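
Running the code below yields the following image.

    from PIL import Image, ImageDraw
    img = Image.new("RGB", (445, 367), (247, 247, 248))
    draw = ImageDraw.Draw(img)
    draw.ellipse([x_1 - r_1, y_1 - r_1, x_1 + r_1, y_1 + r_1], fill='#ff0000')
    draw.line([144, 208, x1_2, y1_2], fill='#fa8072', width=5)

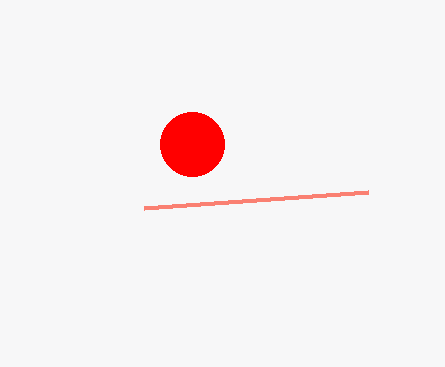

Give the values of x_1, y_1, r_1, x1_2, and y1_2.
x_1 = 192, y_1 = 144, r_1 = 32, x1_2 = 368, y1_2 = 192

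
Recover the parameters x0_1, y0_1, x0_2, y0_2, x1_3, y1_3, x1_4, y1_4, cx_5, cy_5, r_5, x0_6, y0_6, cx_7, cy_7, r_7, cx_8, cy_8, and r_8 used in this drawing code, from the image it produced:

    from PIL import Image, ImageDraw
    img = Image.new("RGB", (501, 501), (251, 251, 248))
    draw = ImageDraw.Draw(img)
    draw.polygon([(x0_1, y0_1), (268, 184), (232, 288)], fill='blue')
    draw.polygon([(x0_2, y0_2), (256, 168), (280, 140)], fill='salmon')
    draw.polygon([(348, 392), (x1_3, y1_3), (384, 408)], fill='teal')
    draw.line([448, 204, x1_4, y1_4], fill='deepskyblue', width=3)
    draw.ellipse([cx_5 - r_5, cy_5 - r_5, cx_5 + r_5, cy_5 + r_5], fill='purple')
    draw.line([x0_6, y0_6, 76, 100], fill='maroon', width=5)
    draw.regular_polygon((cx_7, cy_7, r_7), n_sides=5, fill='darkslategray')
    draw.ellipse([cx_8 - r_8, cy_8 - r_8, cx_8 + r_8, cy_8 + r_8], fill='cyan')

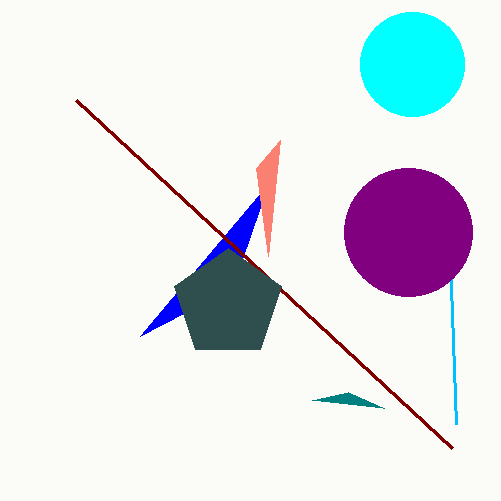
x0_1 = 140; y0_1 = 336; x0_2 = 268; y0_2 = 256; x1_3 = 312; y1_3 = 400; x1_4 = 456; y1_4 = 424; cx_5 = 408; cy_5 = 232; r_5 = 64; x0_6 = 452; y0_6 = 448; cx_7 = 228; cy_7 = 304; r_7 = 56; cx_8 = 412; cy_8 = 64; r_8 = 52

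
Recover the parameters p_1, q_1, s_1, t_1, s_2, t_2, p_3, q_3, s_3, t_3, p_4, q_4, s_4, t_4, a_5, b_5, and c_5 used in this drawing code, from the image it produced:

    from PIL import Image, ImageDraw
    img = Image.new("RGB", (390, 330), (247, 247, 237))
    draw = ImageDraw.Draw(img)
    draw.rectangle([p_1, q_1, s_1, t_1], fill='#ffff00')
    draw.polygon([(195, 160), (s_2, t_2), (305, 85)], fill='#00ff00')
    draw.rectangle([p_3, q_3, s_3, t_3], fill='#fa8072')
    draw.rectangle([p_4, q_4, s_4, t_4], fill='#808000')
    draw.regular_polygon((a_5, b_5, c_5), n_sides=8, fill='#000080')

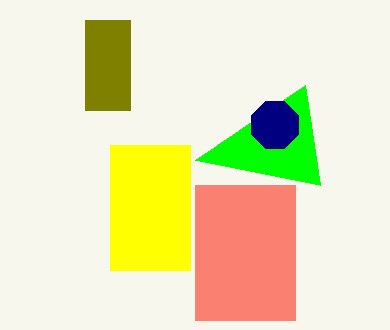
p_1 = 110, q_1 = 145, s_1 = 190, t_1 = 270, s_2 = 320, t_2 = 185, p_3 = 195, q_3 = 185, s_3 = 295, t_3 = 320, p_4 = 85, q_4 = 20, s_4 = 130, t_4 = 110, a_5 = 275, b_5 = 125, c_5 = 25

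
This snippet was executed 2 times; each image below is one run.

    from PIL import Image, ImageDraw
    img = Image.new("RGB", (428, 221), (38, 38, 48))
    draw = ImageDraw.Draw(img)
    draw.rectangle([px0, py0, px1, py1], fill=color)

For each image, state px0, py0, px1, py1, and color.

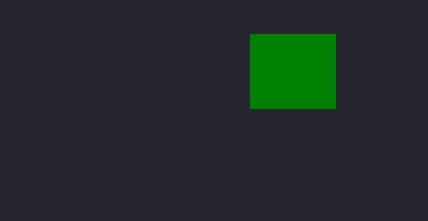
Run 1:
px0 = 250, py0 = 34, px1 = 335, py1 = 108, color = 'green'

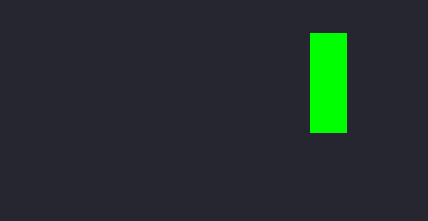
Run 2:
px0 = 310, py0 = 33, px1 = 346, py1 = 132, color = 'lime'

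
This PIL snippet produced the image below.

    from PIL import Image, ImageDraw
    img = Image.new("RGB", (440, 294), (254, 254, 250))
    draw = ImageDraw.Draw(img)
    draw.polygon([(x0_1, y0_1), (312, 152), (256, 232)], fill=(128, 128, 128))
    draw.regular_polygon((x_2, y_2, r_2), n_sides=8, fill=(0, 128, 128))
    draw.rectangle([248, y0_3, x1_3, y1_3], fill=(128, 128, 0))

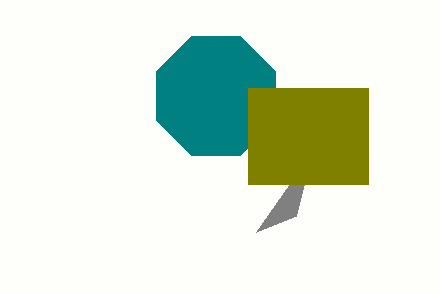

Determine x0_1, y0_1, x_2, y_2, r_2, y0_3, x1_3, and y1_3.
x0_1 = 296, y0_1 = 216, x_2 = 216, y_2 = 96, r_2 = 64, y0_3 = 88, x1_3 = 368, y1_3 = 184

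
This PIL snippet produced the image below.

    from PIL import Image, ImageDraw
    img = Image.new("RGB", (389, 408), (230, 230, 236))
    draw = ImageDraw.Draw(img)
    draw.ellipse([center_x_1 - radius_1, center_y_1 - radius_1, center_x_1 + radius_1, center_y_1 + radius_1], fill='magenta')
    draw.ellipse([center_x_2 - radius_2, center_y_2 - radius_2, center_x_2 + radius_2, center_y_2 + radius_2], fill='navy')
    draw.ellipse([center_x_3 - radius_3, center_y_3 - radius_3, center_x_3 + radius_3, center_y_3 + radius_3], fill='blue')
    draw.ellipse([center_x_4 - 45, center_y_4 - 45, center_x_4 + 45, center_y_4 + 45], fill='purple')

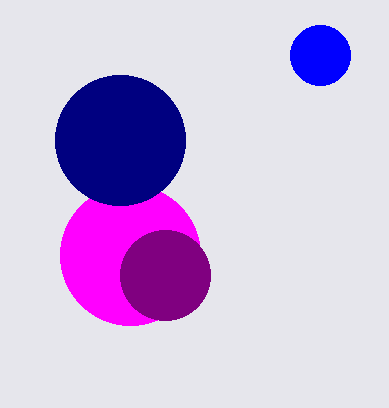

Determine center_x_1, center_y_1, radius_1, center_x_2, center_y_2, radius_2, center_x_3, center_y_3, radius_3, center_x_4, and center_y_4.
center_x_1 = 130, center_y_1 = 255, radius_1 = 70, center_x_2 = 120, center_y_2 = 140, radius_2 = 65, center_x_3 = 320, center_y_3 = 55, radius_3 = 30, center_x_4 = 165, center_y_4 = 275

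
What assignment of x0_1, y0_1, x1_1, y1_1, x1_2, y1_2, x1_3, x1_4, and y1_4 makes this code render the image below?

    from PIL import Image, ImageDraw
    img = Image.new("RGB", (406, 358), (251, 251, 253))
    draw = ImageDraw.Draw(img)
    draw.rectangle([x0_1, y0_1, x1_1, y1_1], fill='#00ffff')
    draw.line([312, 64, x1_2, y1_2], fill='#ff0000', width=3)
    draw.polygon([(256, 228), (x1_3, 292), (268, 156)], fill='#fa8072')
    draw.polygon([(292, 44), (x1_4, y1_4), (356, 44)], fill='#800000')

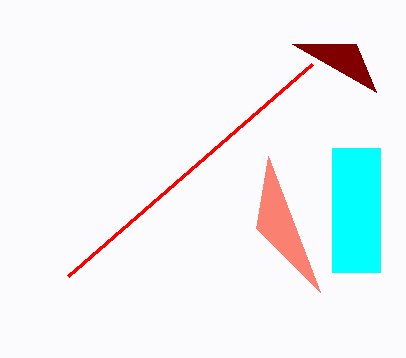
x0_1 = 332, y0_1 = 148, x1_1 = 380, y1_1 = 272, x1_2 = 68, y1_2 = 276, x1_3 = 320, x1_4 = 376, y1_4 = 92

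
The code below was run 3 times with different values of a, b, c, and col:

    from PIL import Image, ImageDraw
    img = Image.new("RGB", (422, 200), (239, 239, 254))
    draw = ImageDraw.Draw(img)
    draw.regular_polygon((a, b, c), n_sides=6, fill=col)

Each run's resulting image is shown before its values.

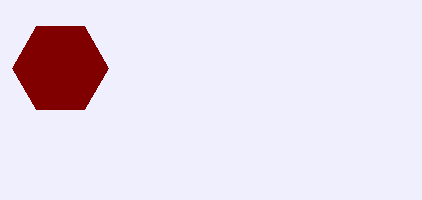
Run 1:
a = 60, b = 68, c = 48, col = 'maroon'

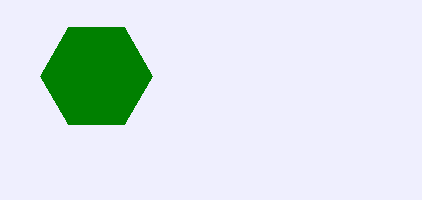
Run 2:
a = 96; b = 76; c = 56; col = 'green'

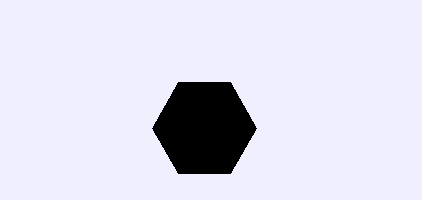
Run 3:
a = 204; b = 128; c = 52; col = 'black'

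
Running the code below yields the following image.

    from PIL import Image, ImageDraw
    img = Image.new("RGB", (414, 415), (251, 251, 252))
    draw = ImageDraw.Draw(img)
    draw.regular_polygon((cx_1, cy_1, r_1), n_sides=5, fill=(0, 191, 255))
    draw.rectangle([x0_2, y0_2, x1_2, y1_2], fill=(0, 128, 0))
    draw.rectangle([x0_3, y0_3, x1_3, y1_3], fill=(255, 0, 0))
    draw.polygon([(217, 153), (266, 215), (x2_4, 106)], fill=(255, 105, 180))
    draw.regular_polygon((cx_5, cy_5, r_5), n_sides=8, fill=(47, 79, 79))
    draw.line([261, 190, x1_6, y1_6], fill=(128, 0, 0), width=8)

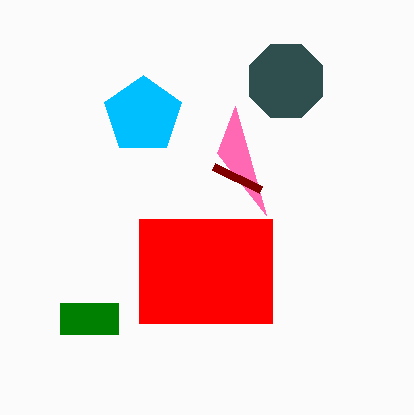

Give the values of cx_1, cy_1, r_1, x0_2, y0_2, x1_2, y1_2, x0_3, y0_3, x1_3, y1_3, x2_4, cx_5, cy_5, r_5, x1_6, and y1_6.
cx_1 = 143; cy_1 = 115; r_1 = 40; x0_2 = 60; y0_2 = 303; x1_2 = 118; y1_2 = 334; x0_3 = 139; y0_3 = 219; x1_3 = 272; y1_3 = 323; x2_4 = 235; cx_5 = 286; cy_5 = 81; r_5 = 40; x1_6 = 214; y1_6 = 167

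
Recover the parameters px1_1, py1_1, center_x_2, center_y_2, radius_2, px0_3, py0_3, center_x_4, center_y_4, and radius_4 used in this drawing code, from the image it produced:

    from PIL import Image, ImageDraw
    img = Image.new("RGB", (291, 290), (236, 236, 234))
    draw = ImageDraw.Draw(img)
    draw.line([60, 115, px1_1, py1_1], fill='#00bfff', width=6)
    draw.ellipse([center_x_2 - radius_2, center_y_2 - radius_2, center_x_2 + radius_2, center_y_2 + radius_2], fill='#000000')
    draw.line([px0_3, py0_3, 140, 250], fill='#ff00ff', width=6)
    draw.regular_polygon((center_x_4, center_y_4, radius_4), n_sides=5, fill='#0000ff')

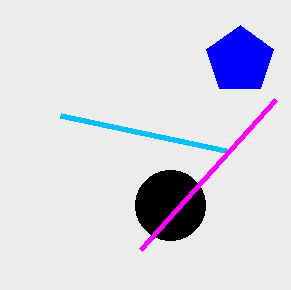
px1_1 = 225, py1_1 = 150, center_x_2 = 170, center_y_2 = 205, radius_2 = 35, px0_3 = 275, py0_3 = 100, center_x_4 = 240, center_y_4 = 60, radius_4 = 35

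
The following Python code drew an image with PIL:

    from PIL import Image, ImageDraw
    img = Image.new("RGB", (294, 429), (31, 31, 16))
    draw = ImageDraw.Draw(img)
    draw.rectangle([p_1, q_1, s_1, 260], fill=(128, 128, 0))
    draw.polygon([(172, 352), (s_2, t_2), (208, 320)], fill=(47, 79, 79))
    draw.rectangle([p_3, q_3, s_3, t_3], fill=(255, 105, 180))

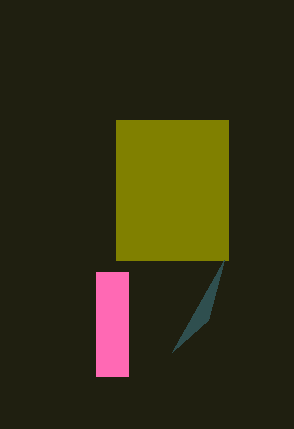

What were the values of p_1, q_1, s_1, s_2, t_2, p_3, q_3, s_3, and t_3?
p_1 = 116
q_1 = 120
s_1 = 228
s_2 = 224
t_2 = 260
p_3 = 96
q_3 = 272
s_3 = 128
t_3 = 376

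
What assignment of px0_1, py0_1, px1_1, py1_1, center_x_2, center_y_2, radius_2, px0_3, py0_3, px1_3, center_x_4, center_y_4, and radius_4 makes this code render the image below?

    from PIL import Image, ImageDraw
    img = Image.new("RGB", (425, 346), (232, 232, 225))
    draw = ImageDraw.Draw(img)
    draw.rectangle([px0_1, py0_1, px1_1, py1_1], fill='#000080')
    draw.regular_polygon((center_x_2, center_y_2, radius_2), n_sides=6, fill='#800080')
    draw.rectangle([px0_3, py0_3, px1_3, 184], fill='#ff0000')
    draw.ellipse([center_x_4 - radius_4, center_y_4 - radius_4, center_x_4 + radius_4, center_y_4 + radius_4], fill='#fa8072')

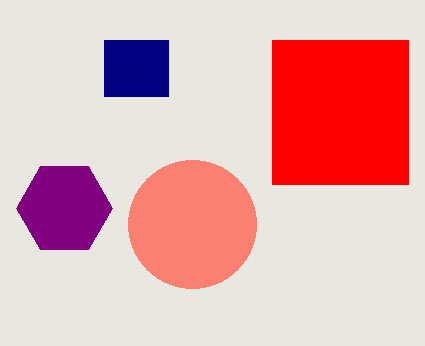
px0_1 = 104; py0_1 = 40; px1_1 = 168; py1_1 = 96; center_x_2 = 64; center_y_2 = 208; radius_2 = 48; px0_3 = 272; py0_3 = 40; px1_3 = 408; center_x_4 = 192; center_y_4 = 224; radius_4 = 64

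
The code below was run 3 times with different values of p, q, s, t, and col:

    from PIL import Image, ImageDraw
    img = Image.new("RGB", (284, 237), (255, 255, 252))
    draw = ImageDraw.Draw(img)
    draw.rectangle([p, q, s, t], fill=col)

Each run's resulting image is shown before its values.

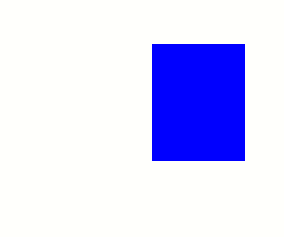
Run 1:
p = 152, q = 44, s = 244, t = 160, col = 'blue'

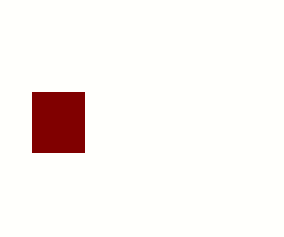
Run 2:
p = 32
q = 92
s = 84
t = 152
col = 'maroon'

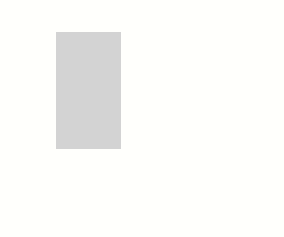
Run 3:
p = 56
q = 32
s = 120
t = 148
col = 'lightgray'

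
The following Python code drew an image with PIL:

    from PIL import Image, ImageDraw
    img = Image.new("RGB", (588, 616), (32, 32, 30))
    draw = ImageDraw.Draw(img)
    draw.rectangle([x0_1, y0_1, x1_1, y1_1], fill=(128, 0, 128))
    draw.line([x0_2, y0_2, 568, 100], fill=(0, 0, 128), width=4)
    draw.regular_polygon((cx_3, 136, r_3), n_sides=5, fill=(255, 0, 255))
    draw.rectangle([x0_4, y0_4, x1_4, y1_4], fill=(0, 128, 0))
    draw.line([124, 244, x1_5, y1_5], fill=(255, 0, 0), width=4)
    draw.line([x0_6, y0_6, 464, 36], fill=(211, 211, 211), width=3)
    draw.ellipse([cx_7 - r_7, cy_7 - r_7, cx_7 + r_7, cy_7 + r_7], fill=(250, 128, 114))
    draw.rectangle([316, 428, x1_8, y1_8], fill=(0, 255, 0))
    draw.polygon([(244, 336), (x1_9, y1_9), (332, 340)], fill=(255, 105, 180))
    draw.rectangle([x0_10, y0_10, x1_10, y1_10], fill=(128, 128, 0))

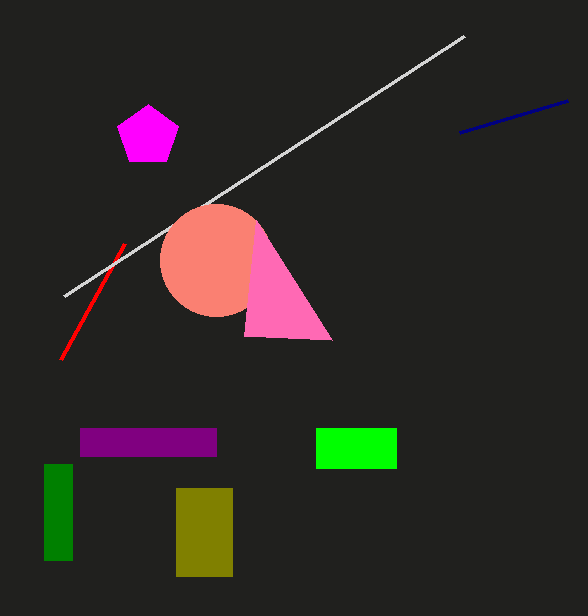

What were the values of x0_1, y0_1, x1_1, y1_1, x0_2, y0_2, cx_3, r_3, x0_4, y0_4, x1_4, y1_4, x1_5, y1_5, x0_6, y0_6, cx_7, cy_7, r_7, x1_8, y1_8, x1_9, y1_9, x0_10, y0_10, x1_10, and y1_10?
x0_1 = 80; y0_1 = 428; x1_1 = 216; y1_1 = 456; x0_2 = 460; y0_2 = 132; cx_3 = 148; r_3 = 32; x0_4 = 44; y0_4 = 464; x1_4 = 72; y1_4 = 560; x1_5 = 60; y1_5 = 360; x0_6 = 64; y0_6 = 296; cx_7 = 216; cy_7 = 260; r_7 = 56; x1_8 = 396; y1_8 = 468; x1_9 = 256; y1_9 = 220; x0_10 = 176; y0_10 = 488; x1_10 = 232; y1_10 = 576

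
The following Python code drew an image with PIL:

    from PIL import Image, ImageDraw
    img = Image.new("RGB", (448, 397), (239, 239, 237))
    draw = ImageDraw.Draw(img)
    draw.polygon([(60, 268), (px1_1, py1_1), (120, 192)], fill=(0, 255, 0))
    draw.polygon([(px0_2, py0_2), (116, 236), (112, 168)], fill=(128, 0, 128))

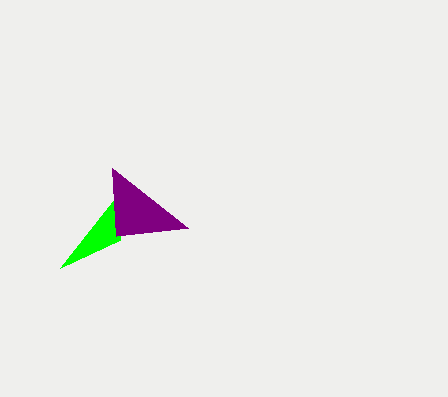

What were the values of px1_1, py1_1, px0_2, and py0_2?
px1_1 = 120
py1_1 = 240
px0_2 = 188
py0_2 = 228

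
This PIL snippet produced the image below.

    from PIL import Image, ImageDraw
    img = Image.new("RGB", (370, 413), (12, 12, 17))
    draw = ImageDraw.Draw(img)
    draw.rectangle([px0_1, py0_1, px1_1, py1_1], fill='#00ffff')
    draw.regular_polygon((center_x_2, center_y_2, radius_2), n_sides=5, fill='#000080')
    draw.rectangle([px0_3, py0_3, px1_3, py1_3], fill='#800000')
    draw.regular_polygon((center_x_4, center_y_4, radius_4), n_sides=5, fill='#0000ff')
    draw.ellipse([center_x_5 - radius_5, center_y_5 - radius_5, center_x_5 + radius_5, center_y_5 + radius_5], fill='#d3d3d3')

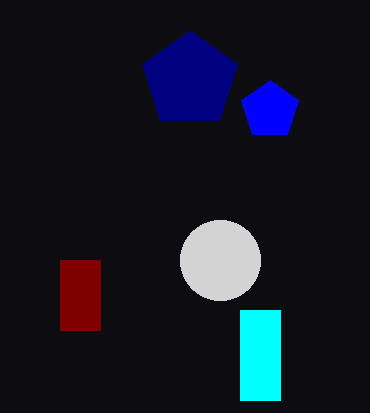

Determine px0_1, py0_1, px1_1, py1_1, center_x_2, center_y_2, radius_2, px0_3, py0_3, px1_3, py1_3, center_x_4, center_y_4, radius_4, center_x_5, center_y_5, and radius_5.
px0_1 = 240; py0_1 = 310; px1_1 = 280; py1_1 = 400; center_x_2 = 190; center_y_2 = 80; radius_2 = 50; px0_3 = 60; py0_3 = 260; px1_3 = 100; py1_3 = 330; center_x_4 = 270; center_y_4 = 110; radius_4 = 30; center_x_5 = 220; center_y_5 = 260; radius_5 = 40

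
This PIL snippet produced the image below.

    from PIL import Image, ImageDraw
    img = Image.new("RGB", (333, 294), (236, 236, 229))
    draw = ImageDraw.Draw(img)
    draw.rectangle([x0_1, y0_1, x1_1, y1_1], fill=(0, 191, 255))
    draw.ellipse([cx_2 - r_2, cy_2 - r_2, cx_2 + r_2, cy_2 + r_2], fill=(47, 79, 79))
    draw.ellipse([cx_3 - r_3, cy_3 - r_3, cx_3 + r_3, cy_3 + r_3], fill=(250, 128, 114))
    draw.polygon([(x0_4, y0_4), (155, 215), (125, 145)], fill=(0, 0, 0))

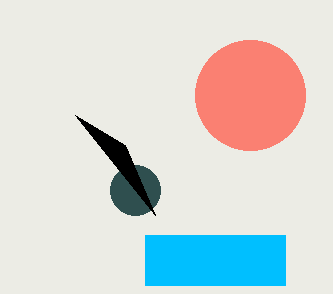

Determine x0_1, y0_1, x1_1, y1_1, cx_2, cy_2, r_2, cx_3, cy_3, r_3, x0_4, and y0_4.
x0_1 = 145
y0_1 = 235
x1_1 = 285
y1_1 = 285
cx_2 = 135
cy_2 = 190
r_2 = 25
cx_3 = 250
cy_3 = 95
r_3 = 55
x0_4 = 75
y0_4 = 115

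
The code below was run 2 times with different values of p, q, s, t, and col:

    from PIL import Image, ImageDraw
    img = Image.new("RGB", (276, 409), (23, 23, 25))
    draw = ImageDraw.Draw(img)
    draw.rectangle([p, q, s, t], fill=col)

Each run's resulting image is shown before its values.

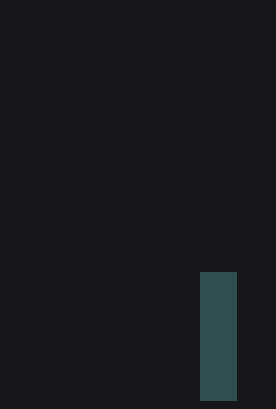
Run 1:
p = 200
q = 272
s = 236
t = 400
col = 'darkslategray'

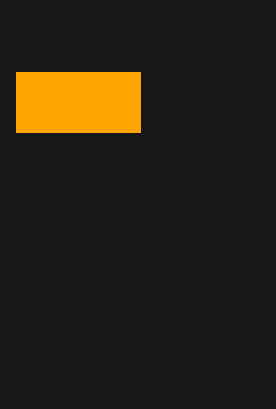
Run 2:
p = 16; q = 72; s = 140; t = 132; col = 'orange'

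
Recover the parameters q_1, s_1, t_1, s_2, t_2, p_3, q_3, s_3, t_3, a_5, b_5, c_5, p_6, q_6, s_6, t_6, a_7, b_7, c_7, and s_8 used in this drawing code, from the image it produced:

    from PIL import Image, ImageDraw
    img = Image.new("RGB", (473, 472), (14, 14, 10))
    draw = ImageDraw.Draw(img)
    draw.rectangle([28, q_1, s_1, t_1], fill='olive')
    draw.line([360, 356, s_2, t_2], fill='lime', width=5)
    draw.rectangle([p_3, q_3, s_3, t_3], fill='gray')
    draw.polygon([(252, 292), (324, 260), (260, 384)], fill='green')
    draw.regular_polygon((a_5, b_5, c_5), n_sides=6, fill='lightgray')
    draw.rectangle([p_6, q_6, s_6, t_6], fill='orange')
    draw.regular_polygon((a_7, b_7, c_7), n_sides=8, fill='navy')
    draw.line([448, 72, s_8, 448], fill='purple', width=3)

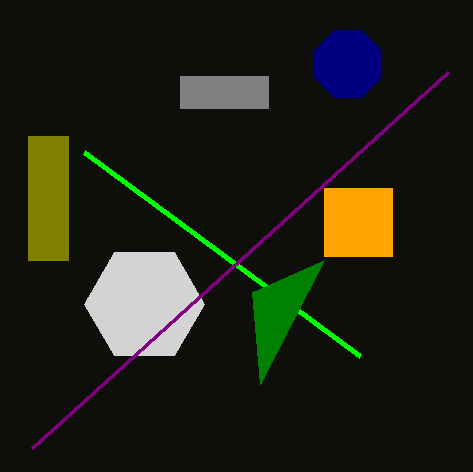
q_1 = 136; s_1 = 68; t_1 = 260; s_2 = 84; t_2 = 152; p_3 = 180; q_3 = 76; s_3 = 268; t_3 = 108; a_5 = 144; b_5 = 304; c_5 = 60; p_6 = 324; q_6 = 188; s_6 = 392; t_6 = 256; a_7 = 348; b_7 = 64; c_7 = 36; s_8 = 32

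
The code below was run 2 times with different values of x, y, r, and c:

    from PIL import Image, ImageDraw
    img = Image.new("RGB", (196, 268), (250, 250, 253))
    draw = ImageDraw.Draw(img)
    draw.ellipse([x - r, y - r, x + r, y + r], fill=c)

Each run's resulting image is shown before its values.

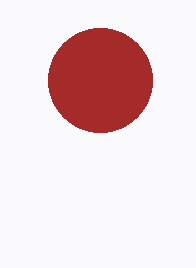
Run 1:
x = 100; y = 80; r = 52; c = 'brown'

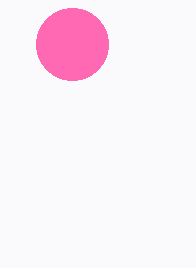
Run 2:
x = 72, y = 44, r = 36, c = 'hotpink'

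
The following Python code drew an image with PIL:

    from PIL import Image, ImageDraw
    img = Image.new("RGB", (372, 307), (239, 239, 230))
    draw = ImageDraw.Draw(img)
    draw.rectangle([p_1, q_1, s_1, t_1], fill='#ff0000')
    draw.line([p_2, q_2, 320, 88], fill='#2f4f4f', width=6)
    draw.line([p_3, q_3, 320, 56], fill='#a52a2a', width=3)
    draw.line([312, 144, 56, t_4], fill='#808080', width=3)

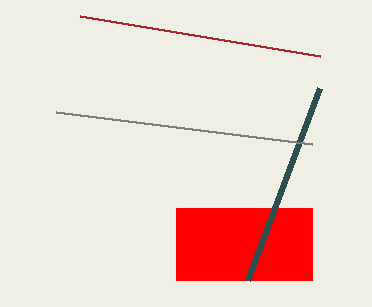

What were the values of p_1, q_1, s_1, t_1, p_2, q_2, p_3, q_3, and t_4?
p_1 = 176; q_1 = 208; s_1 = 312; t_1 = 280; p_2 = 248; q_2 = 280; p_3 = 80; q_3 = 16; t_4 = 112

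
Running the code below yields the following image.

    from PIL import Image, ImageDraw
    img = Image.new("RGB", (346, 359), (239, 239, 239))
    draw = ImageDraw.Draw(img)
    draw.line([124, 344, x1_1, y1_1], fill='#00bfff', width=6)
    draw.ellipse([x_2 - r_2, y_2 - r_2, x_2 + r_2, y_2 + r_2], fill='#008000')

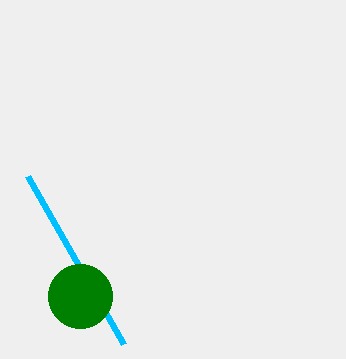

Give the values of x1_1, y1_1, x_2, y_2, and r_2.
x1_1 = 28
y1_1 = 176
x_2 = 80
y_2 = 296
r_2 = 32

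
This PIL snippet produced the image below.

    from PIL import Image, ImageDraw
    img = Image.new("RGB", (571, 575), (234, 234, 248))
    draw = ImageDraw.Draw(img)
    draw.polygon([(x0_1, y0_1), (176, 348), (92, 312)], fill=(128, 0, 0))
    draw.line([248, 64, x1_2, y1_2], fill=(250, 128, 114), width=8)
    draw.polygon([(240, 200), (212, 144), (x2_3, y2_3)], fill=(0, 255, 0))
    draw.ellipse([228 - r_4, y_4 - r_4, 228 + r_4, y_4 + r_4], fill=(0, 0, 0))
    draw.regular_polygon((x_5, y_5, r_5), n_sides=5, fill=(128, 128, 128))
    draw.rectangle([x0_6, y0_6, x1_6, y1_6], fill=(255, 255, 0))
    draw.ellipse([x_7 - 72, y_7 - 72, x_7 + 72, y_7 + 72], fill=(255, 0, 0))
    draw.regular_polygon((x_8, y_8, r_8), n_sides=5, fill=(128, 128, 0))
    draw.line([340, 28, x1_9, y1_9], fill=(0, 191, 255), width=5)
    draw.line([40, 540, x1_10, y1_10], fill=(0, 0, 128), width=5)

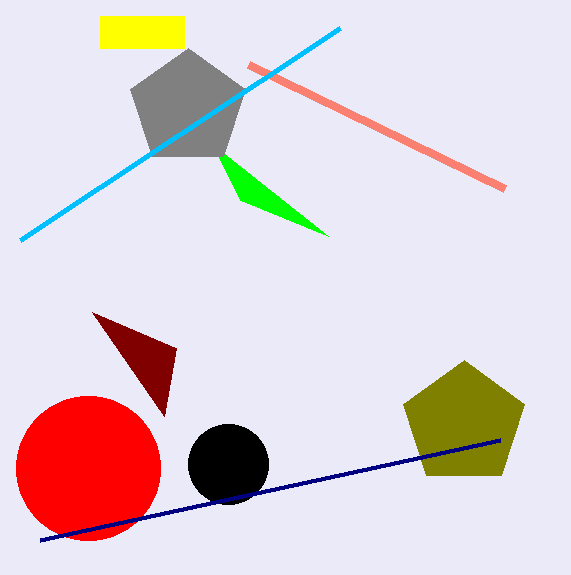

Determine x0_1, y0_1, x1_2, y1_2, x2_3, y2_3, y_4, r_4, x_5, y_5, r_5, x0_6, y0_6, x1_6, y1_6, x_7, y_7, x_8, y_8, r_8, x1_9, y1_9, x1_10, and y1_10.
x0_1 = 164
y0_1 = 416
x1_2 = 504
y1_2 = 188
x2_3 = 328
y2_3 = 236
y_4 = 464
r_4 = 40
x_5 = 188
y_5 = 108
r_5 = 60
x0_6 = 100
y0_6 = 16
x1_6 = 184
y1_6 = 48
x_7 = 88
y_7 = 468
x_8 = 464
y_8 = 424
r_8 = 64
x1_9 = 20
y1_9 = 240
x1_10 = 500
y1_10 = 440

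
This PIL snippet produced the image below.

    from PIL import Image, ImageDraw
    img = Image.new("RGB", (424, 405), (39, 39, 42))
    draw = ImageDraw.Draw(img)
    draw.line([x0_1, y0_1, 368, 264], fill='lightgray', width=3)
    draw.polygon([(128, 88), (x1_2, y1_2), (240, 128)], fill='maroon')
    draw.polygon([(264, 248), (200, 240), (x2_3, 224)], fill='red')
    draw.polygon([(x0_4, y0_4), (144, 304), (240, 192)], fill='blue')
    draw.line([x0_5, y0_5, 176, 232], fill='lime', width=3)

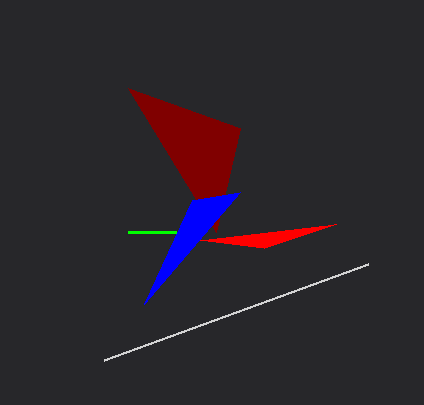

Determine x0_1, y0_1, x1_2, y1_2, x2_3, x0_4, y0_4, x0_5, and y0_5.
x0_1 = 104, y0_1 = 360, x1_2 = 216, y1_2 = 232, x2_3 = 336, x0_4 = 192, y0_4 = 200, x0_5 = 128, y0_5 = 232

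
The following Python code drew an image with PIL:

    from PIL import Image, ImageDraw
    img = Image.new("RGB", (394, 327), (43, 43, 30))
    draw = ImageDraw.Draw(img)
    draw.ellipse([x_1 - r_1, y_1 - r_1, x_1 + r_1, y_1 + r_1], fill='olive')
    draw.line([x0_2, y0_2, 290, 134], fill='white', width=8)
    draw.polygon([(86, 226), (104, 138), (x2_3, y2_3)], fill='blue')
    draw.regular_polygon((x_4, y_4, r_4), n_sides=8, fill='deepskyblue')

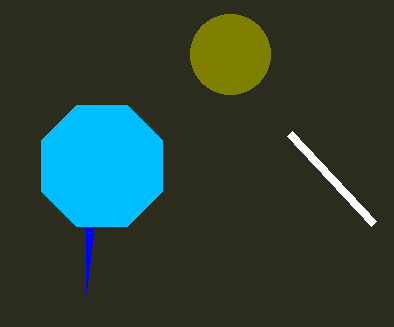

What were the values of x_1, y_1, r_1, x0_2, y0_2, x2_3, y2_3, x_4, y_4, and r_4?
x_1 = 230, y_1 = 54, r_1 = 40, x0_2 = 374, y0_2 = 224, x2_3 = 86, y2_3 = 292, x_4 = 102, y_4 = 166, r_4 = 66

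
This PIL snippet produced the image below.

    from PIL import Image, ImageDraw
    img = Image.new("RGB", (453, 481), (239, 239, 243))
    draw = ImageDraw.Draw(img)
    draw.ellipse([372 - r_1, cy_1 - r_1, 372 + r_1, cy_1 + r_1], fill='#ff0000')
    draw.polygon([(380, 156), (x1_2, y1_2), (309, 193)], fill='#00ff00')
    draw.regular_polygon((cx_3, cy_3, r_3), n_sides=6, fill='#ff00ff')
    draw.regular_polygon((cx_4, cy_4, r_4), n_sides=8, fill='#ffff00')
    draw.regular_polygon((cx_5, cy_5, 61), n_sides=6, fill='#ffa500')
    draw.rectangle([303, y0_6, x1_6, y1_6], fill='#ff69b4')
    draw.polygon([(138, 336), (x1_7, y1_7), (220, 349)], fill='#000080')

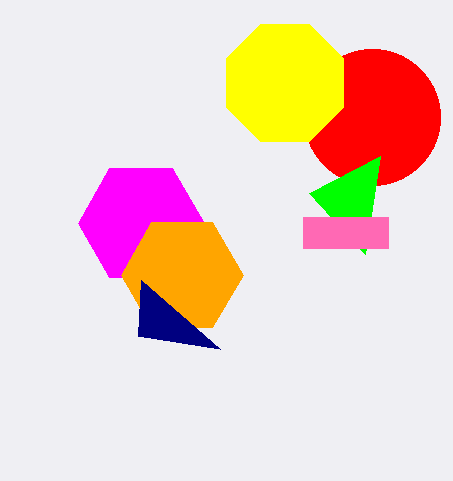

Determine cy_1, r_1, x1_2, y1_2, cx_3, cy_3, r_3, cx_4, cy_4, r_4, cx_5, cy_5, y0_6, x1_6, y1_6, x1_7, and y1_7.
cy_1 = 117, r_1 = 68, x1_2 = 365, y1_2 = 254, cx_3 = 141, cy_3 = 223, r_3 = 63, cx_4 = 285, cy_4 = 83, r_4 = 63, cx_5 = 182, cy_5 = 275, y0_6 = 217, x1_6 = 388, y1_6 = 248, x1_7 = 141, y1_7 = 280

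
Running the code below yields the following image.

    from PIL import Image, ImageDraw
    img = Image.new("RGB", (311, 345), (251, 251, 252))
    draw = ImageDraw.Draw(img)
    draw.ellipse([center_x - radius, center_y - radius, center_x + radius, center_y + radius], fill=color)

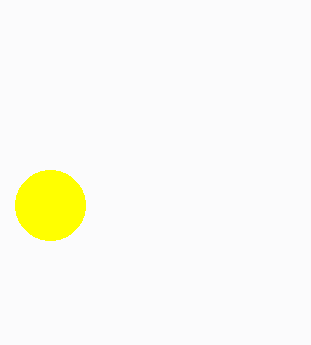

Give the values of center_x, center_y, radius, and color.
center_x = 50
center_y = 205
radius = 35
color = 'yellow'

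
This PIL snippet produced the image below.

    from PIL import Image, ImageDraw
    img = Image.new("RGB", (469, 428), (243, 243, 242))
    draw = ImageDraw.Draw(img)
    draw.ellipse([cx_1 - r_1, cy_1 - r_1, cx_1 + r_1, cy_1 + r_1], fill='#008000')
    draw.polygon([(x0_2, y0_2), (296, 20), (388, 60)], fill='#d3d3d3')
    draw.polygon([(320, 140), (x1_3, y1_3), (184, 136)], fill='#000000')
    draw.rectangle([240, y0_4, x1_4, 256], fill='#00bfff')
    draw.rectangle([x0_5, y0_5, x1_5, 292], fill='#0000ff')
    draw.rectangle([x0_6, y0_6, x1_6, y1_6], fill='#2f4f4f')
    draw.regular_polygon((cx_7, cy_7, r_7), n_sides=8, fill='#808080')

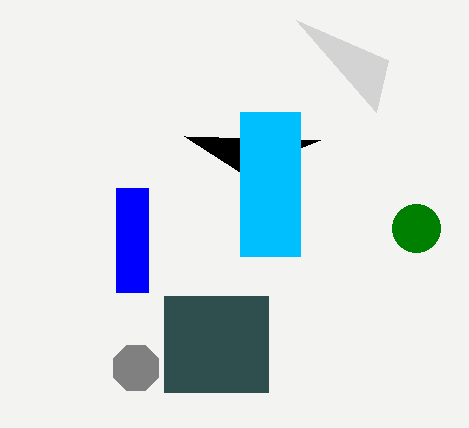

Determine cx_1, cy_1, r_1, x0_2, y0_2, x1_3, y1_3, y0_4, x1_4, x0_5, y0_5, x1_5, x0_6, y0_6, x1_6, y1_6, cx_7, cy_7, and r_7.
cx_1 = 416, cy_1 = 228, r_1 = 24, x0_2 = 376, y0_2 = 112, x1_3 = 240, y1_3 = 172, y0_4 = 112, x1_4 = 300, x0_5 = 116, y0_5 = 188, x1_5 = 148, x0_6 = 164, y0_6 = 296, x1_6 = 268, y1_6 = 392, cx_7 = 136, cy_7 = 368, r_7 = 24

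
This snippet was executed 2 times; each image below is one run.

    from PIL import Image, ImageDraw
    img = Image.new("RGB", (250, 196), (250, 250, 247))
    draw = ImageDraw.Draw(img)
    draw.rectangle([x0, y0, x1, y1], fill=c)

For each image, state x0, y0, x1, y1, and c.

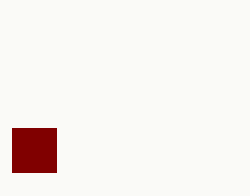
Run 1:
x0 = 12, y0 = 128, x1 = 56, y1 = 172, c = 'maroon'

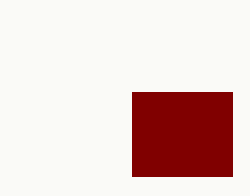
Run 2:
x0 = 132
y0 = 92
x1 = 232
y1 = 176
c = 'maroon'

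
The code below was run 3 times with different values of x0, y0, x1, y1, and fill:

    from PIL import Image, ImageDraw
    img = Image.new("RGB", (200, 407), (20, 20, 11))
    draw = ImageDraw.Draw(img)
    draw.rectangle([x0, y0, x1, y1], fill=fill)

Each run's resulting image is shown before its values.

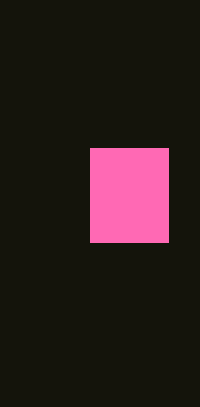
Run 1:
x0 = 90, y0 = 148, x1 = 168, y1 = 242, fill = 'hotpink'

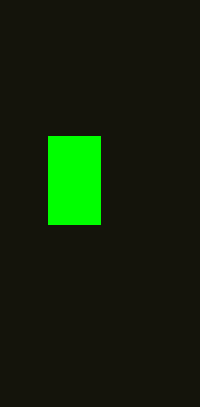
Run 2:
x0 = 48; y0 = 136; x1 = 100; y1 = 224; fill = 'lime'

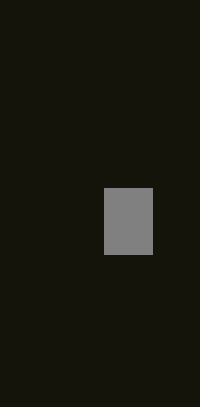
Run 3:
x0 = 104
y0 = 188
x1 = 152
y1 = 254
fill = 'gray'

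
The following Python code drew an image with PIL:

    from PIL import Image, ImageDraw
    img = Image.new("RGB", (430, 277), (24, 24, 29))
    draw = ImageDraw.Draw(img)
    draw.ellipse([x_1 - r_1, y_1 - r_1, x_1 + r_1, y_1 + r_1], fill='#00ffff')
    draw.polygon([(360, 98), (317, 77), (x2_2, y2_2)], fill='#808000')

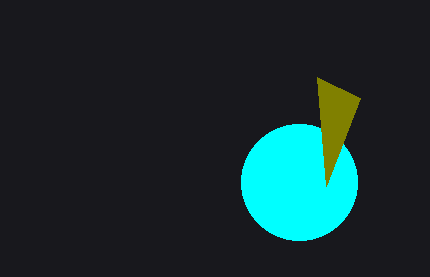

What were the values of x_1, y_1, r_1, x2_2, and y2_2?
x_1 = 299, y_1 = 182, r_1 = 58, x2_2 = 326, y2_2 = 186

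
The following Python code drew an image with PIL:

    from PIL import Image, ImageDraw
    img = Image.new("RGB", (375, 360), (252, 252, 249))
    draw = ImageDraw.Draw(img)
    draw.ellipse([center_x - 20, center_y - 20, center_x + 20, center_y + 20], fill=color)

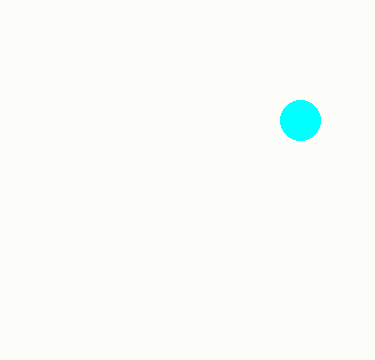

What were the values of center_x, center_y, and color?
center_x = 300
center_y = 120
color = 'cyan'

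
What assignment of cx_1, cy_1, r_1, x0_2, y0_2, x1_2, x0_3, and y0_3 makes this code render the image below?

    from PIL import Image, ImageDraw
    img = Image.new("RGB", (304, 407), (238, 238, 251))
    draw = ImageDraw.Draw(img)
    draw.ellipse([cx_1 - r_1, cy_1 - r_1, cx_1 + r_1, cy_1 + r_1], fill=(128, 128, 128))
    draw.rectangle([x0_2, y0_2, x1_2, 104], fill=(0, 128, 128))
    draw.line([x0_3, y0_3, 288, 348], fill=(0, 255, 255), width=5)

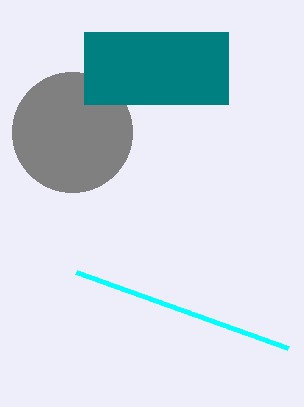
cx_1 = 72; cy_1 = 132; r_1 = 60; x0_2 = 84; y0_2 = 32; x1_2 = 228; x0_3 = 76; y0_3 = 272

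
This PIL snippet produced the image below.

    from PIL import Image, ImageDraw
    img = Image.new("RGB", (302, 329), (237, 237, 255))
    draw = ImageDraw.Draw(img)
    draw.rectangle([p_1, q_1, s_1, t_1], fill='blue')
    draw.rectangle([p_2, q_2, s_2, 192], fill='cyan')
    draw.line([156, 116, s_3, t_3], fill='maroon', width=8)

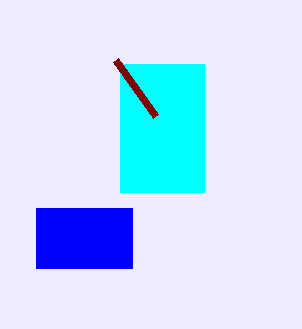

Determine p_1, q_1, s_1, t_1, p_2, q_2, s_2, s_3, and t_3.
p_1 = 36; q_1 = 208; s_1 = 132; t_1 = 268; p_2 = 120; q_2 = 64; s_2 = 204; s_3 = 116; t_3 = 60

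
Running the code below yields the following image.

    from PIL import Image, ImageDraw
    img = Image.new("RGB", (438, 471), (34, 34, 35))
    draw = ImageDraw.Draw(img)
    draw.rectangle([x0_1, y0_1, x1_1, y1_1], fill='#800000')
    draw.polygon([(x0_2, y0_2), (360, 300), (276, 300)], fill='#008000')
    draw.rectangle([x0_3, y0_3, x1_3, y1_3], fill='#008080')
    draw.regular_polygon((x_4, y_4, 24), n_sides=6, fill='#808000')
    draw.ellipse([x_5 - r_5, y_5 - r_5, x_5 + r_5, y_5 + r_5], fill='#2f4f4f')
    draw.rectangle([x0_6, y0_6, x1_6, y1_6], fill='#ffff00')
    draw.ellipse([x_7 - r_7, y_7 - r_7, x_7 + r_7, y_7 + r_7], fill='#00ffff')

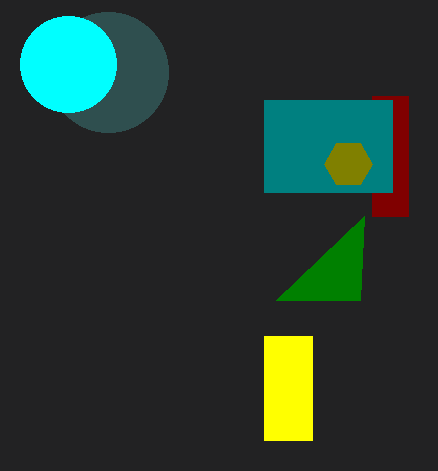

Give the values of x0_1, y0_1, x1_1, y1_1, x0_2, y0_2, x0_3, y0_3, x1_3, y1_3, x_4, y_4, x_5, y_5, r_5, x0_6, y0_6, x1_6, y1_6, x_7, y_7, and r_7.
x0_1 = 372, y0_1 = 96, x1_1 = 408, y1_1 = 216, x0_2 = 364, y0_2 = 216, x0_3 = 264, y0_3 = 100, x1_3 = 392, y1_3 = 192, x_4 = 348, y_4 = 164, x_5 = 108, y_5 = 72, r_5 = 60, x0_6 = 264, y0_6 = 336, x1_6 = 312, y1_6 = 440, x_7 = 68, y_7 = 64, r_7 = 48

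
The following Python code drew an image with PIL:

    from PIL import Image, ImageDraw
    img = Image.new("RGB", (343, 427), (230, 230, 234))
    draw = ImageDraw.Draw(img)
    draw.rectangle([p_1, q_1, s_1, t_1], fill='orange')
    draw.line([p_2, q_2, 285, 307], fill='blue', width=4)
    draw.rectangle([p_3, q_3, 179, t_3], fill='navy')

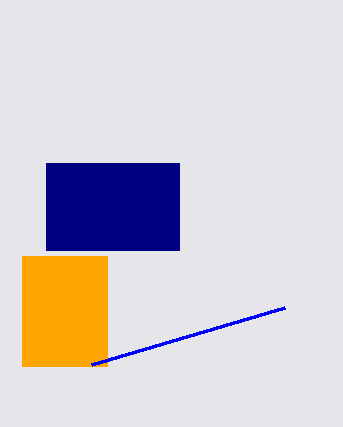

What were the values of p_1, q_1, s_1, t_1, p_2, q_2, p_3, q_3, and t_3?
p_1 = 22
q_1 = 256
s_1 = 107
t_1 = 366
p_2 = 92
q_2 = 364
p_3 = 46
q_3 = 163
t_3 = 250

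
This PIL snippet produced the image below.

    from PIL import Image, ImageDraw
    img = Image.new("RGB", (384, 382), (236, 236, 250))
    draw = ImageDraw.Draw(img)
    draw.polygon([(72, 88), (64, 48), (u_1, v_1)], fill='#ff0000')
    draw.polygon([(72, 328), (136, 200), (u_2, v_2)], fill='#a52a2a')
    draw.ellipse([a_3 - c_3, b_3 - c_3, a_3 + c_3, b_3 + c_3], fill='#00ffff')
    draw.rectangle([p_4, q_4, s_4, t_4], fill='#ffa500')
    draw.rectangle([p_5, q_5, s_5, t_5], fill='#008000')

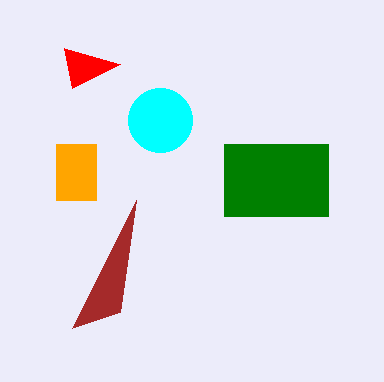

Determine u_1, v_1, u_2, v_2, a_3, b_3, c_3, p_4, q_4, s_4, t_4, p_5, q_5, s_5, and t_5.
u_1 = 120
v_1 = 64
u_2 = 120
v_2 = 312
a_3 = 160
b_3 = 120
c_3 = 32
p_4 = 56
q_4 = 144
s_4 = 96
t_4 = 200
p_5 = 224
q_5 = 144
s_5 = 328
t_5 = 216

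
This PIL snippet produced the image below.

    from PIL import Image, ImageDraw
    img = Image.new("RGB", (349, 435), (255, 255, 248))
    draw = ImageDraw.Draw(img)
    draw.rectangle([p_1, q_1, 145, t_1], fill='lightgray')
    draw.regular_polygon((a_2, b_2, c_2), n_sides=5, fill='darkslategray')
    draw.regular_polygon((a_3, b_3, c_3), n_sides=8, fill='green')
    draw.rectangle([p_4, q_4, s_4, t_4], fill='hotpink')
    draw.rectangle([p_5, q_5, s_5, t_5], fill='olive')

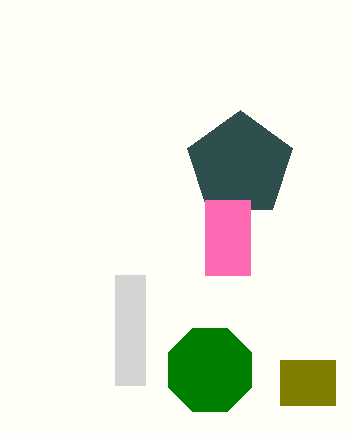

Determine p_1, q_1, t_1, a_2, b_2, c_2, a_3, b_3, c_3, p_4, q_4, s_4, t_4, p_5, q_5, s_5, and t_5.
p_1 = 115, q_1 = 275, t_1 = 385, a_2 = 240, b_2 = 165, c_2 = 55, a_3 = 210, b_3 = 370, c_3 = 45, p_4 = 205, q_4 = 200, s_4 = 250, t_4 = 275, p_5 = 280, q_5 = 360, s_5 = 335, t_5 = 405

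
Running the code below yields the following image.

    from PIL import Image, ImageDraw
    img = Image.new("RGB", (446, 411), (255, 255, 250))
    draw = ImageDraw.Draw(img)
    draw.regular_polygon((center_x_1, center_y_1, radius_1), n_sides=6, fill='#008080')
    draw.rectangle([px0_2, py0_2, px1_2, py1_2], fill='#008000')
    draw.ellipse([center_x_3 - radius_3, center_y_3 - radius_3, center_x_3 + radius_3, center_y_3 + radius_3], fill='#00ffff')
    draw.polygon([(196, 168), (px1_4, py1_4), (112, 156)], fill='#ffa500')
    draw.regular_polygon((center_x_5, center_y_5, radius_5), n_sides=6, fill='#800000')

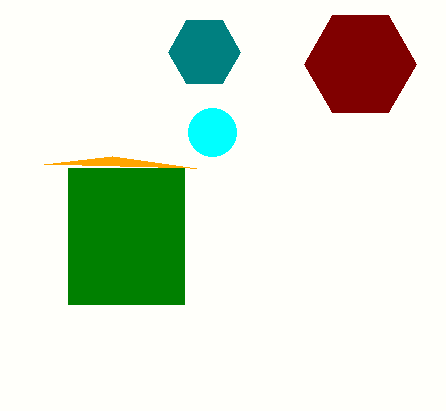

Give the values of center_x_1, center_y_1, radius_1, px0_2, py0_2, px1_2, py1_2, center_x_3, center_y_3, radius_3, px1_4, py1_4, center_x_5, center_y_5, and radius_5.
center_x_1 = 204, center_y_1 = 52, radius_1 = 36, px0_2 = 68, py0_2 = 168, px1_2 = 184, py1_2 = 304, center_x_3 = 212, center_y_3 = 132, radius_3 = 24, px1_4 = 44, py1_4 = 164, center_x_5 = 360, center_y_5 = 64, radius_5 = 56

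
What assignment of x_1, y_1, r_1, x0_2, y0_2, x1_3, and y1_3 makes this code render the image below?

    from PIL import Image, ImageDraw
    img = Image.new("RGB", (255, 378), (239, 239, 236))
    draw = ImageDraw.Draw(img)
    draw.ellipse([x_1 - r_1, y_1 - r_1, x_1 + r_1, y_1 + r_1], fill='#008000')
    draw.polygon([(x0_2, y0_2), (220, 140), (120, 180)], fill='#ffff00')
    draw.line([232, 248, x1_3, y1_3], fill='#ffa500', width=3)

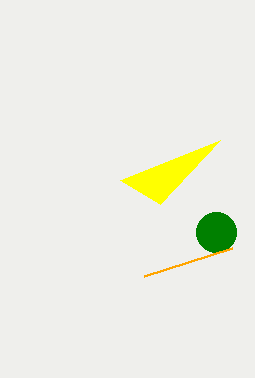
x_1 = 216
y_1 = 232
r_1 = 20
x0_2 = 160
y0_2 = 204
x1_3 = 144
y1_3 = 276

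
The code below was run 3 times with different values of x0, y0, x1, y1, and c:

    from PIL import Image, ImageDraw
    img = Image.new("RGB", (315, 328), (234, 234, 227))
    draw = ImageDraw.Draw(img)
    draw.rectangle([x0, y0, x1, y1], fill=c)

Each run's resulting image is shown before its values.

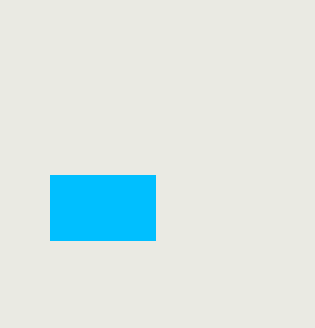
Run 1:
x0 = 50; y0 = 175; x1 = 155; y1 = 240; c = 'deepskyblue'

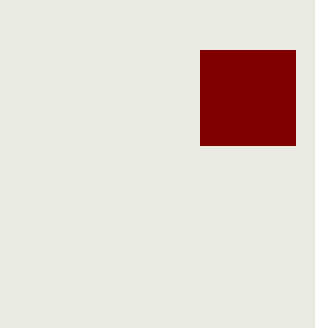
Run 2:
x0 = 200, y0 = 50, x1 = 295, y1 = 145, c = 'maroon'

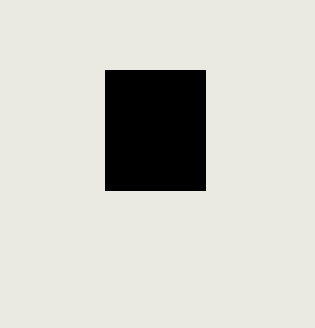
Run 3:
x0 = 105; y0 = 70; x1 = 205; y1 = 190; c = 'black'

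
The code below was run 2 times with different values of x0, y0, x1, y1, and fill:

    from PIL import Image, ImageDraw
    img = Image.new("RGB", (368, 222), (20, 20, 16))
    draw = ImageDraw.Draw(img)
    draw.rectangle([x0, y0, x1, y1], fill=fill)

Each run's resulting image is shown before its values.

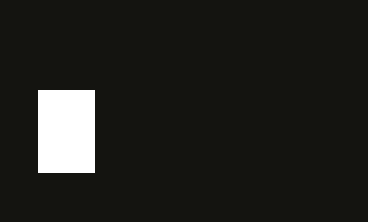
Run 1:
x0 = 38, y0 = 90, x1 = 94, y1 = 172, fill = 'white'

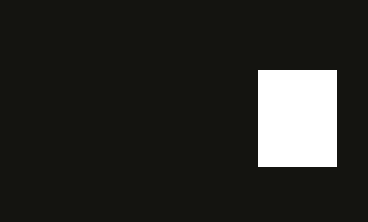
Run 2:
x0 = 258, y0 = 70, x1 = 336, y1 = 166, fill = 'white'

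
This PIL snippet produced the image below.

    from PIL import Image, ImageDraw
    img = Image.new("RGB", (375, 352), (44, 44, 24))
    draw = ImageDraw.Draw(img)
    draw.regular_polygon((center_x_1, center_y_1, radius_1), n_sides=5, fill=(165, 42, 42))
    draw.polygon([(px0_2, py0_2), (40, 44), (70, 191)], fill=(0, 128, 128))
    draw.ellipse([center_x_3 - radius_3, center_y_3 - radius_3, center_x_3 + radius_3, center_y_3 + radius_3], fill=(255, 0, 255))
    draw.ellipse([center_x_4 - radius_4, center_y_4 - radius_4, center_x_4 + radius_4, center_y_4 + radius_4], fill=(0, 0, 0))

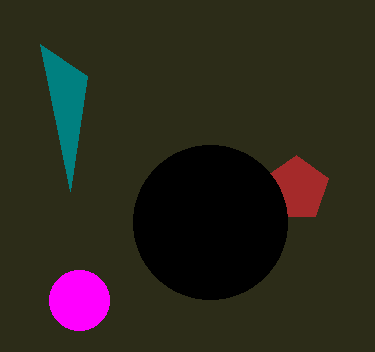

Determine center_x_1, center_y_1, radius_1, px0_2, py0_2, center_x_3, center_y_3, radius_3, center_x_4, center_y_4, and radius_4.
center_x_1 = 296
center_y_1 = 189
radius_1 = 34
px0_2 = 87
py0_2 = 76
center_x_3 = 79
center_y_3 = 300
radius_3 = 30
center_x_4 = 210
center_y_4 = 222
radius_4 = 77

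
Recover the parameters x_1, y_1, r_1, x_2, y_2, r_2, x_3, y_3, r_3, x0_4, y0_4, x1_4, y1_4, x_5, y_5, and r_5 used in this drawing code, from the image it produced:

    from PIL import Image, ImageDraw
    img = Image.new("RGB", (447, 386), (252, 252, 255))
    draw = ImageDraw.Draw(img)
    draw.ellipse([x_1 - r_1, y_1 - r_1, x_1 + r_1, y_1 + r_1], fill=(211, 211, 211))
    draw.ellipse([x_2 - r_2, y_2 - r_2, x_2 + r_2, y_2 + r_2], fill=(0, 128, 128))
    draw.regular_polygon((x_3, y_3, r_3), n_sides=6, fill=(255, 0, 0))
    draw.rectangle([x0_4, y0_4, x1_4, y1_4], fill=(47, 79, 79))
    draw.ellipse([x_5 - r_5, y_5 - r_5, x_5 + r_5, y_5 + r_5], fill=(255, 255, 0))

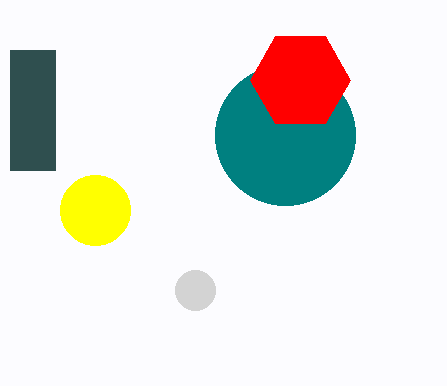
x_1 = 195; y_1 = 290; r_1 = 20; x_2 = 285; y_2 = 135; r_2 = 70; x_3 = 300; y_3 = 80; r_3 = 50; x0_4 = 10; y0_4 = 50; x1_4 = 55; y1_4 = 170; x_5 = 95; y_5 = 210; r_5 = 35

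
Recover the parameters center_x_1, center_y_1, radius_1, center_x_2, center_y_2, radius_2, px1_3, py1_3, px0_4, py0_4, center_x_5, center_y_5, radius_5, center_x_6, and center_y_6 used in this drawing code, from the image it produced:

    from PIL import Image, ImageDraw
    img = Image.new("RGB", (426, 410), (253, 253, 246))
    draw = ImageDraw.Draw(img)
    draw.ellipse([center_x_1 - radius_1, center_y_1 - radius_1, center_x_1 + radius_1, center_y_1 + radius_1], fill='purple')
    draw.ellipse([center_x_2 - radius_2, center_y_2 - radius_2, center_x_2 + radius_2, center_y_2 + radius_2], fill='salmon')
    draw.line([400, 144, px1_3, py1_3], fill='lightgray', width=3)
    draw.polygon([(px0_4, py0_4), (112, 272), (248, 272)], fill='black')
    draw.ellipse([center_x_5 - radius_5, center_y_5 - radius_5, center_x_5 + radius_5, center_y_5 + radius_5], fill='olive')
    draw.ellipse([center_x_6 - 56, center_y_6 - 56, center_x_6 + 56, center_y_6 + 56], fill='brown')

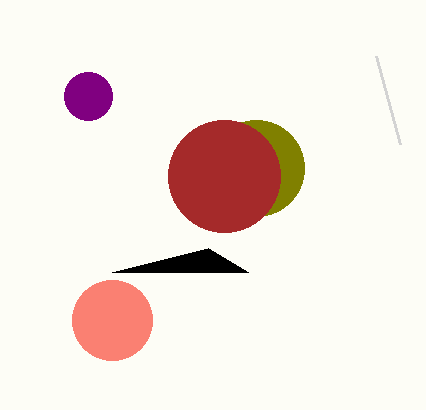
center_x_1 = 88
center_y_1 = 96
radius_1 = 24
center_x_2 = 112
center_y_2 = 320
radius_2 = 40
px1_3 = 376
py1_3 = 56
px0_4 = 208
py0_4 = 248
center_x_5 = 256
center_y_5 = 168
radius_5 = 48
center_x_6 = 224
center_y_6 = 176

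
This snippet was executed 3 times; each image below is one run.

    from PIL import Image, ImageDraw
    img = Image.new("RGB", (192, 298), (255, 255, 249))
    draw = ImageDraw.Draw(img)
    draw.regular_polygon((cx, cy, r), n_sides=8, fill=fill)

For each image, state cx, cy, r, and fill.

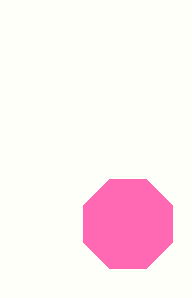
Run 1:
cx = 128
cy = 224
r = 48
fill = 'hotpink'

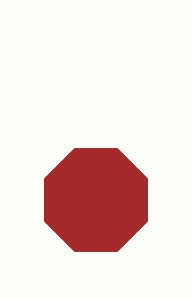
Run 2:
cx = 96; cy = 200; r = 56; fill = 'brown'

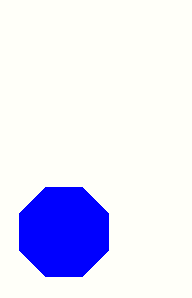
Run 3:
cx = 64; cy = 232; r = 48; fill = 'blue'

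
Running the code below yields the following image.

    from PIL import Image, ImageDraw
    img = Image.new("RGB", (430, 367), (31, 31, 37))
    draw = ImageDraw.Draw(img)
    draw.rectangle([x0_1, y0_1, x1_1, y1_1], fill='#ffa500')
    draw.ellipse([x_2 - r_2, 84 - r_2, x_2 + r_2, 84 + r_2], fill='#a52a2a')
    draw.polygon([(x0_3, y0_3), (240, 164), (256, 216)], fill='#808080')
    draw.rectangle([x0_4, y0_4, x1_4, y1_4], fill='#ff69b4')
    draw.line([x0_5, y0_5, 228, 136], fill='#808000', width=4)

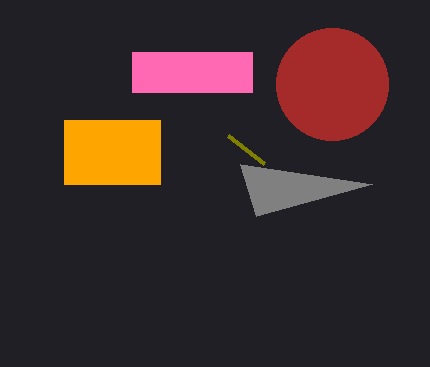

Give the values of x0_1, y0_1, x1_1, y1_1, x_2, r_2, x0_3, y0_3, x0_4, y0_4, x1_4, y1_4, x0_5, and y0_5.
x0_1 = 64; y0_1 = 120; x1_1 = 160; y1_1 = 184; x_2 = 332; r_2 = 56; x0_3 = 372; y0_3 = 184; x0_4 = 132; y0_4 = 52; x1_4 = 252; y1_4 = 92; x0_5 = 264; y0_5 = 164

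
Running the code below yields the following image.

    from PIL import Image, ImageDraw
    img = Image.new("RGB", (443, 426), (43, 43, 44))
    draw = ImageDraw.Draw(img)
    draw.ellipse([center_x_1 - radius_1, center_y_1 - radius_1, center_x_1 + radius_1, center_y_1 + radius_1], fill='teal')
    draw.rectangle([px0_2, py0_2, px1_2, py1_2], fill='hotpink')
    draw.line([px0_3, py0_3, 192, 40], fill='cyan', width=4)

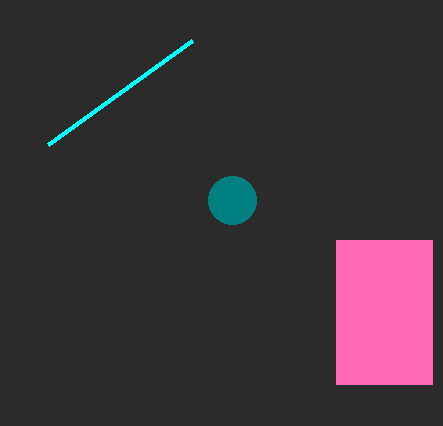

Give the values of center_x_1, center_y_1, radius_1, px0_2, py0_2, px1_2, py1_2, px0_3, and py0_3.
center_x_1 = 232
center_y_1 = 200
radius_1 = 24
px0_2 = 336
py0_2 = 240
px1_2 = 432
py1_2 = 384
px0_3 = 48
py0_3 = 144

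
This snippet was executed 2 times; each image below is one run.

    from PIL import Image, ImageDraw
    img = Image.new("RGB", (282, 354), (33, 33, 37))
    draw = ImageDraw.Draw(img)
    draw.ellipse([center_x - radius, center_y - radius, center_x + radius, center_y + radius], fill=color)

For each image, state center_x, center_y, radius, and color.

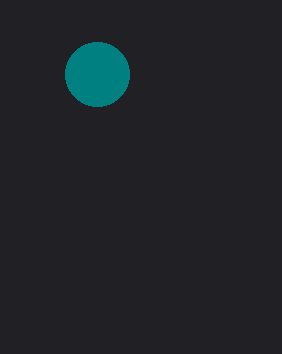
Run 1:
center_x = 97
center_y = 74
radius = 32
color = 'teal'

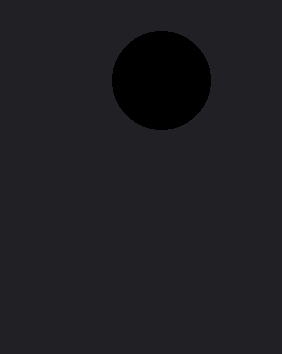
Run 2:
center_x = 161, center_y = 80, radius = 49, color = 'black'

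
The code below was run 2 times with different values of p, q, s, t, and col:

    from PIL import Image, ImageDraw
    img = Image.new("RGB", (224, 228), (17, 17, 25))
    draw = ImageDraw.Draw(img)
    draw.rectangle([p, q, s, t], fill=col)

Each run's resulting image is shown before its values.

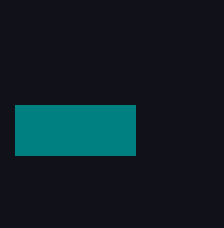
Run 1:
p = 15, q = 105, s = 135, t = 155, col = 'teal'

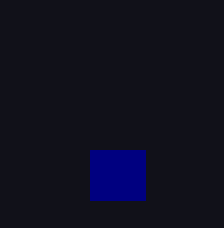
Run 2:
p = 90
q = 150
s = 145
t = 200
col = 'navy'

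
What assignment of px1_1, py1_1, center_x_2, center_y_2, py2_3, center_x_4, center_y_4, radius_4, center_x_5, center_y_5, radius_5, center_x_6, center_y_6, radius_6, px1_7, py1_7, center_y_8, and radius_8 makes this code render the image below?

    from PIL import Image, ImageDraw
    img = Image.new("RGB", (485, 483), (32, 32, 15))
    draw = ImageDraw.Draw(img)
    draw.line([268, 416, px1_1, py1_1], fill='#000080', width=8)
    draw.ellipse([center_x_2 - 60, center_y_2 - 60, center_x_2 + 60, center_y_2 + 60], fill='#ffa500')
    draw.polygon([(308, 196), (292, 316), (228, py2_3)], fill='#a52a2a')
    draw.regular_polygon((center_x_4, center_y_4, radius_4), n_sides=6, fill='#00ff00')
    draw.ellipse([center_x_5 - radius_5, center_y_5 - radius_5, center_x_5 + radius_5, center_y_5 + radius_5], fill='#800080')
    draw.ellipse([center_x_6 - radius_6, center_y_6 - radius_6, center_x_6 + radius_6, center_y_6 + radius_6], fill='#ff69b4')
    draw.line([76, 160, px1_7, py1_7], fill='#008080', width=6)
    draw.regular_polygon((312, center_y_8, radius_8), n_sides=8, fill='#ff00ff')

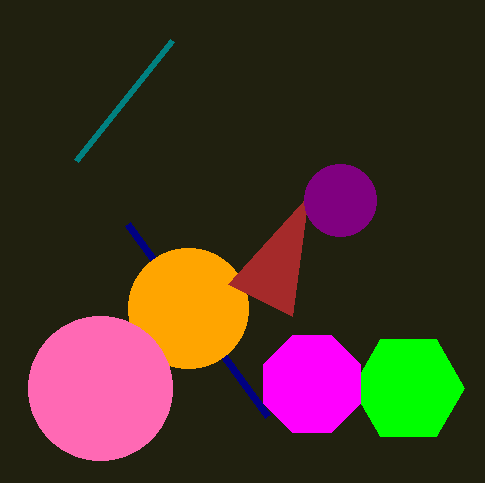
px1_1 = 128; py1_1 = 224; center_x_2 = 188; center_y_2 = 308; py2_3 = 284; center_x_4 = 408; center_y_4 = 388; radius_4 = 56; center_x_5 = 340; center_y_5 = 200; radius_5 = 36; center_x_6 = 100; center_y_6 = 388; radius_6 = 72; px1_7 = 172; py1_7 = 40; center_y_8 = 384; radius_8 = 52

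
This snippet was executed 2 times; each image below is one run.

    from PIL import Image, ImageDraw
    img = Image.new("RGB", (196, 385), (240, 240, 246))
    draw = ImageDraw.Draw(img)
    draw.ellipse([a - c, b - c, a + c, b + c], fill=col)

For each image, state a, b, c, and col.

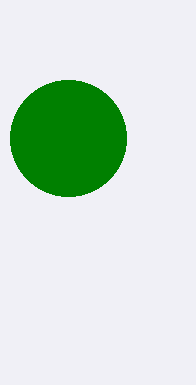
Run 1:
a = 68; b = 138; c = 58; col = 'green'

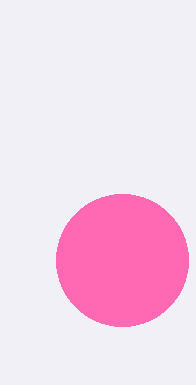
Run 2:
a = 122; b = 260; c = 66; col = 'hotpink'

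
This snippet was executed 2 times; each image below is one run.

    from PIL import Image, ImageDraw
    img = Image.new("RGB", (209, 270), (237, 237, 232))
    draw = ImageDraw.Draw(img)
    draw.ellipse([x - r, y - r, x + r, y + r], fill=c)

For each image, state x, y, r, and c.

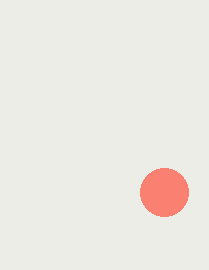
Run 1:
x = 164
y = 192
r = 24
c = 'salmon'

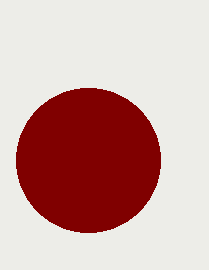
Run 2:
x = 88; y = 160; r = 72; c = 'maroon'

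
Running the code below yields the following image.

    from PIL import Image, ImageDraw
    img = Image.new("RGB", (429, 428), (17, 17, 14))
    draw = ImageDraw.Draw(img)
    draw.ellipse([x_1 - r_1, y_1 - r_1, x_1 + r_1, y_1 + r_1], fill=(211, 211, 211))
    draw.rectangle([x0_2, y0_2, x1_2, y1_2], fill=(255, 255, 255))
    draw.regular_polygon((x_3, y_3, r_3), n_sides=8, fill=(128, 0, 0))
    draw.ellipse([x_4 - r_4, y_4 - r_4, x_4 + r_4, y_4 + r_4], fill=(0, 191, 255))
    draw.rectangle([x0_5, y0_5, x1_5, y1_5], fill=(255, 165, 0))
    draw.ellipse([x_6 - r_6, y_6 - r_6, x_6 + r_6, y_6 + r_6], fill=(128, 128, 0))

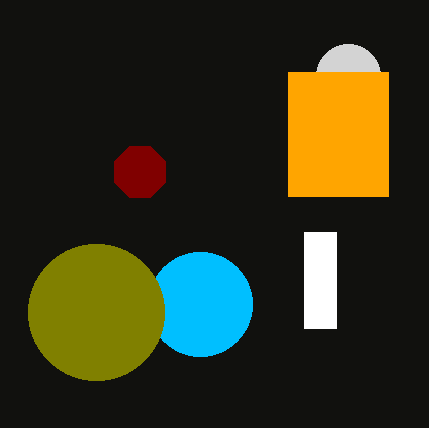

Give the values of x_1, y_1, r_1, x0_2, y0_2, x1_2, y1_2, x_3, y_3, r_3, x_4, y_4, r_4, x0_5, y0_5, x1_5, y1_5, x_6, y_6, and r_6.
x_1 = 348
y_1 = 76
r_1 = 32
x0_2 = 304
y0_2 = 232
x1_2 = 336
y1_2 = 328
x_3 = 140
y_3 = 172
r_3 = 28
x_4 = 200
y_4 = 304
r_4 = 52
x0_5 = 288
y0_5 = 72
x1_5 = 388
y1_5 = 196
x_6 = 96
y_6 = 312
r_6 = 68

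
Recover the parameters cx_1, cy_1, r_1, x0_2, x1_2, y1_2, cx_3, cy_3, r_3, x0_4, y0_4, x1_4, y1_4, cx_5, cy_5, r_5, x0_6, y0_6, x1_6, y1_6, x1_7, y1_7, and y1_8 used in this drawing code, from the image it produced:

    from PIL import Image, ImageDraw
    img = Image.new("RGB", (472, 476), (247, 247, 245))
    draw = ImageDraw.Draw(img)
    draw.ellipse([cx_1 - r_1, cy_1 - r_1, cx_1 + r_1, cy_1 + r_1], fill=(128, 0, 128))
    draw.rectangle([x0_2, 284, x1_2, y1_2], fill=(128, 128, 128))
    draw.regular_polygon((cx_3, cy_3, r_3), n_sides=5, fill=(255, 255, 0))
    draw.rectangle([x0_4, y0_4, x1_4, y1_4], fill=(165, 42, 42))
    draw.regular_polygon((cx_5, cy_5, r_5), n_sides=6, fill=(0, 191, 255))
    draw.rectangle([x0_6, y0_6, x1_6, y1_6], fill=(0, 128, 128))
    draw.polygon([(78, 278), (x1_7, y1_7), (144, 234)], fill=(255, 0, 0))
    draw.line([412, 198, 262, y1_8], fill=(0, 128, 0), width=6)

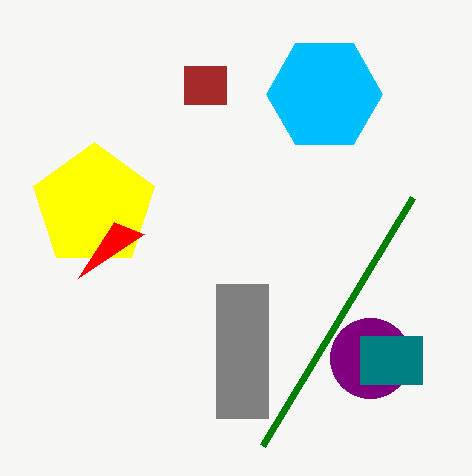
cx_1 = 370; cy_1 = 358; r_1 = 40; x0_2 = 216; x1_2 = 268; y1_2 = 418; cx_3 = 94; cy_3 = 206; r_3 = 64; x0_4 = 184; y0_4 = 66; x1_4 = 226; y1_4 = 104; cx_5 = 324; cy_5 = 94; r_5 = 58; x0_6 = 360; y0_6 = 336; x1_6 = 422; y1_6 = 384; x1_7 = 114; y1_7 = 222; y1_8 = 446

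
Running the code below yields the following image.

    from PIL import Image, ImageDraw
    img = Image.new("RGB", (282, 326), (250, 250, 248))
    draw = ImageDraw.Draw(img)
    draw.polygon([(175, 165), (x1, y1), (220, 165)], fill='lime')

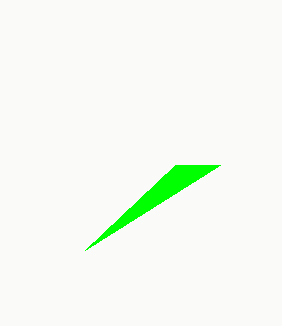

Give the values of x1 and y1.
x1 = 85, y1 = 250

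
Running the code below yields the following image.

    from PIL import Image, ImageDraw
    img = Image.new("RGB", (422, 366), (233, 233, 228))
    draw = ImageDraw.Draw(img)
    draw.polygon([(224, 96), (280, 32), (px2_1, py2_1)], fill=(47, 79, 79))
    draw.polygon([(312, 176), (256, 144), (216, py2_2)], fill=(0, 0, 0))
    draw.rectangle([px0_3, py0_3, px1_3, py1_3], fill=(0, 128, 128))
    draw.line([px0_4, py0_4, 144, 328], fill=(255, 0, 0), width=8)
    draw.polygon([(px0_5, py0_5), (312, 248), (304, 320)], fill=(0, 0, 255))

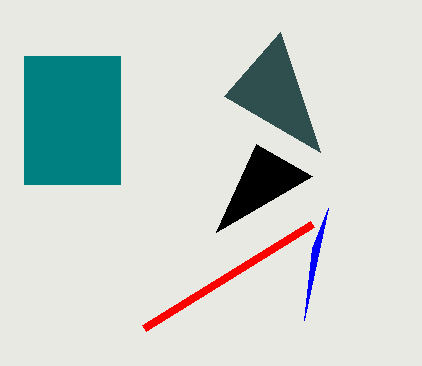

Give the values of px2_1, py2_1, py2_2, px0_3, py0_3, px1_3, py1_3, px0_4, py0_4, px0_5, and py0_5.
px2_1 = 320, py2_1 = 152, py2_2 = 232, px0_3 = 24, py0_3 = 56, px1_3 = 120, py1_3 = 184, px0_4 = 312, py0_4 = 224, px0_5 = 328, py0_5 = 208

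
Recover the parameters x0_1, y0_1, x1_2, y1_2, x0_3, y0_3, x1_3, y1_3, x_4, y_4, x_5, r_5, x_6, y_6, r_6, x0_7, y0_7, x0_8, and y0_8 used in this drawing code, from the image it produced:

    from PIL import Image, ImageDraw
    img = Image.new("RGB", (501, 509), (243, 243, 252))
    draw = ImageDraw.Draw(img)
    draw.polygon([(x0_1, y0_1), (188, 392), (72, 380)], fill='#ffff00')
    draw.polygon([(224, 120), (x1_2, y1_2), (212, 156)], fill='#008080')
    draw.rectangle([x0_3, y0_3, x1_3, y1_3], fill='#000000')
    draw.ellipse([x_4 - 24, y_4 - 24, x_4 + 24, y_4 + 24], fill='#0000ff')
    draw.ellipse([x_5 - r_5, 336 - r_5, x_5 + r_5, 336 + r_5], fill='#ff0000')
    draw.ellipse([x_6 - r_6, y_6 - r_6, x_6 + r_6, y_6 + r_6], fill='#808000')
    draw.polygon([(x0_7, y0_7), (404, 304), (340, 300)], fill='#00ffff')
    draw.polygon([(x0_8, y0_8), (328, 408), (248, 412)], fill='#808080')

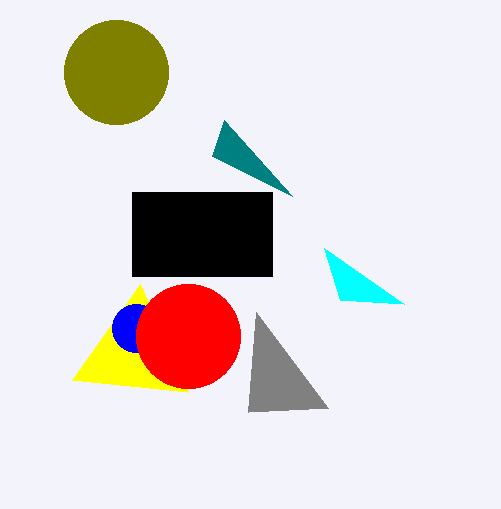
x0_1 = 140, y0_1 = 284, x1_2 = 292, y1_2 = 196, x0_3 = 132, y0_3 = 192, x1_3 = 272, y1_3 = 276, x_4 = 136, y_4 = 328, x_5 = 188, r_5 = 52, x_6 = 116, y_6 = 72, r_6 = 52, x0_7 = 324, y0_7 = 248, x0_8 = 256, y0_8 = 312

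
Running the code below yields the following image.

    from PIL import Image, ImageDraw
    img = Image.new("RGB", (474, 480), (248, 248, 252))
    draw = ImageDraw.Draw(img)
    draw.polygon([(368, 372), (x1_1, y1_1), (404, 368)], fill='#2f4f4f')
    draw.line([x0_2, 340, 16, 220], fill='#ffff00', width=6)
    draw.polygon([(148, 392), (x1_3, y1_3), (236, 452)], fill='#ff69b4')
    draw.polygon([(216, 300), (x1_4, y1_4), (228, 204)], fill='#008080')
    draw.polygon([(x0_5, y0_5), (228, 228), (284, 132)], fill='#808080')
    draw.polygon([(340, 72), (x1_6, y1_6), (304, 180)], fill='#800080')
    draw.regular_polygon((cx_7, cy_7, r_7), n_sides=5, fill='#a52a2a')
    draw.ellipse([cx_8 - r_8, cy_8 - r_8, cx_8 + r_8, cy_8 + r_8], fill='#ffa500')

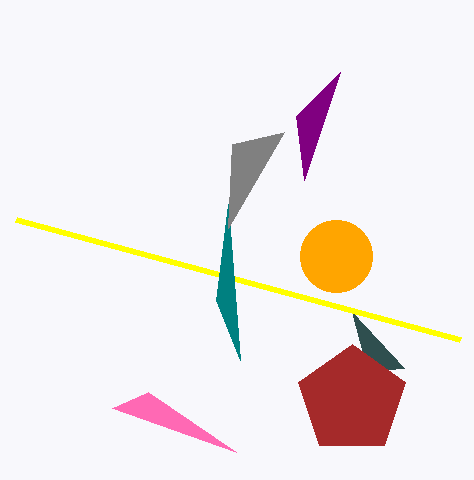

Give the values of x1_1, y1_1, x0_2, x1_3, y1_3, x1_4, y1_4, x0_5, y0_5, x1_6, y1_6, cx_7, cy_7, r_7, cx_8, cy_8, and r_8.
x1_1 = 352, y1_1 = 312, x0_2 = 460, x1_3 = 112, y1_3 = 408, x1_4 = 240, y1_4 = 360, x0_5 = 232, y0_5 = 144, x1_6 = 296, y1_6 = 116, cx_7 = 352, cy_7 = 400, r_7 = 56, cx_8 = 336, cy_8 = 256, r_8 = 36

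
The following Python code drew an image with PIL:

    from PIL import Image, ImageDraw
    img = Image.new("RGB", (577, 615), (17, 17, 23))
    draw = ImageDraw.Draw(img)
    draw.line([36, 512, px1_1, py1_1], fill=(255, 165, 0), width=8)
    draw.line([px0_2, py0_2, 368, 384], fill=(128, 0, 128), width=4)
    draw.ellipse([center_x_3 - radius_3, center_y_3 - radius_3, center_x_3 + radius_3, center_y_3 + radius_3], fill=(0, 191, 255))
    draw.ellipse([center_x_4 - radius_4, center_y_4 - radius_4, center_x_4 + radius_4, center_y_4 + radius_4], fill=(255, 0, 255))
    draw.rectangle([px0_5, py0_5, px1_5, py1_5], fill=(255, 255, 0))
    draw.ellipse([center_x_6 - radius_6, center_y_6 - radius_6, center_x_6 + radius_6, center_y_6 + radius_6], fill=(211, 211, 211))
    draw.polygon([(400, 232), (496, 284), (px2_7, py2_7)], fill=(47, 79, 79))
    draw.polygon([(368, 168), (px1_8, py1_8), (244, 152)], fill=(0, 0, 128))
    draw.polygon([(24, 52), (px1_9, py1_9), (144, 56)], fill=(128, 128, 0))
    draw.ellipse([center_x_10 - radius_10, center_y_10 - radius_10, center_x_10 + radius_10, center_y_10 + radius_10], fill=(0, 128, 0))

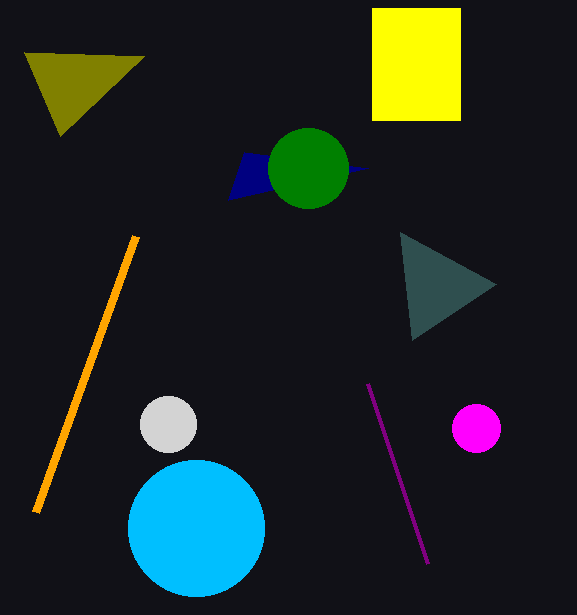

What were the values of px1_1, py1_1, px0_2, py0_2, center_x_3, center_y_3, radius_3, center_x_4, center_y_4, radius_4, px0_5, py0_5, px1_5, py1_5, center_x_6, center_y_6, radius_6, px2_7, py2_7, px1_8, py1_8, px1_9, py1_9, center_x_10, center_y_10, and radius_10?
px1_1 = 136; py1_1 = 236; px0_2 = 428; py0_2 = 564; center_x_3 = 196; center_y_3 = 528; radius_3 = 68; center_x_4 = 476; center_y_4 = 428; radius_4 = 24; px0_5 = 372; py0_5 = 8; px1_5 = 460; py1_5 = 120; center_x_6 = 168; center_y_6 = 424; radius_6 = 28; px2_7 = 412; py2_7 = 340; px1_8 = 228; py1_8 = 200; px1_9 = 60; py1_9 = 136; center_x_10 = 308; center_y_10 = 168; radius_10 = 40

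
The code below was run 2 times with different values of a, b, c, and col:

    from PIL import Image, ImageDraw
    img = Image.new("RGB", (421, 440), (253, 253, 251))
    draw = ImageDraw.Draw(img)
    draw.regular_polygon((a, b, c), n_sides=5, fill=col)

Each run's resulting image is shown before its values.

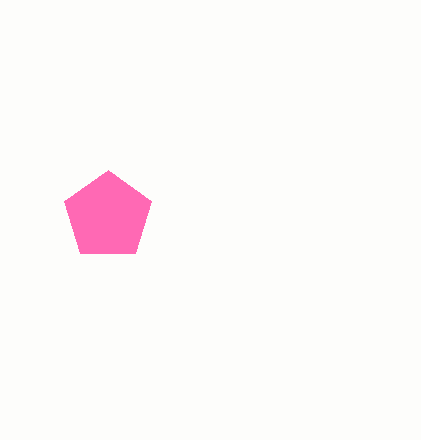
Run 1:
a = 108, b = 216, c = 46, col = 'hotpink'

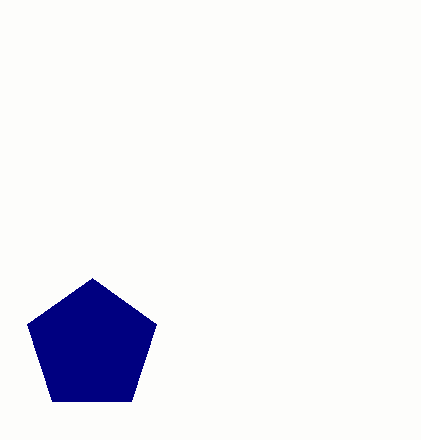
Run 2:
a = 92; b = 346; c = 68; col = 'navy'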